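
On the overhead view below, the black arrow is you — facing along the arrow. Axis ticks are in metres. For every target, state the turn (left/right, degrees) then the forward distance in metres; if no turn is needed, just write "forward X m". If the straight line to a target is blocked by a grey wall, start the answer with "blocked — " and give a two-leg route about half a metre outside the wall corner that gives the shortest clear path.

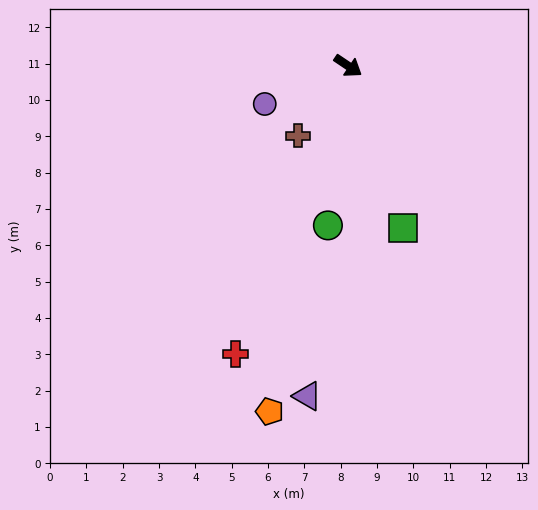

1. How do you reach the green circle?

turn right 63°, forward 4.4 m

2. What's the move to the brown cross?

turn right 92°, forward 2.4 m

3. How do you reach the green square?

turn right 37°, forward 4.7 m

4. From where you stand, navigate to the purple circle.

turn right 122°, forward 2.5 m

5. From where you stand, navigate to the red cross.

turn right 77°, forward 8.5 m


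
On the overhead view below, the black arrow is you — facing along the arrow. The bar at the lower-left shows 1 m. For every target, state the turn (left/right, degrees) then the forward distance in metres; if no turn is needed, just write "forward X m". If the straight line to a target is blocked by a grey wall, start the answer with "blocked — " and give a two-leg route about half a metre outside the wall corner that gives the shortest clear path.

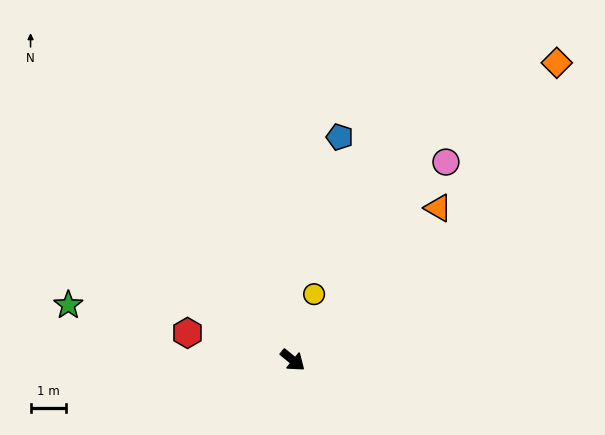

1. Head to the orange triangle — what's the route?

turn left 86°, forward 6.0 m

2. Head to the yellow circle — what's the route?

turn left 111°, forward 2.0 m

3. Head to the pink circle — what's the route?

turn left 92°, forward 7.1 m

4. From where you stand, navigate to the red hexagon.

turn right 155°, forward 3.1 m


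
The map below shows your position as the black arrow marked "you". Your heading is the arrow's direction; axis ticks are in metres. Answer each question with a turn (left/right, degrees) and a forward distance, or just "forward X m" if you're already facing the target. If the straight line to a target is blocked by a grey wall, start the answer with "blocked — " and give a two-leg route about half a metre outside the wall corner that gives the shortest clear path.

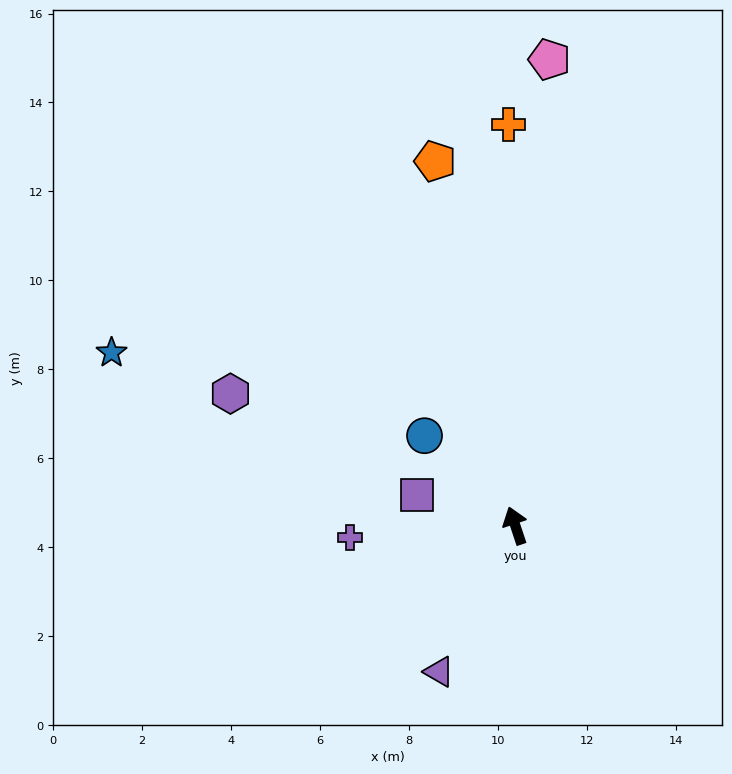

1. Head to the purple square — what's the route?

turn left 54°, forward 2.3 m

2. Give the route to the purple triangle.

turn left 134°, forward 3.7 m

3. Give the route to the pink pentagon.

turn right 23°, forward 10.5 m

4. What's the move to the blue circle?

turn left 27°, forward 2.9 m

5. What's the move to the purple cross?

turn left 76°, forward 3.7 m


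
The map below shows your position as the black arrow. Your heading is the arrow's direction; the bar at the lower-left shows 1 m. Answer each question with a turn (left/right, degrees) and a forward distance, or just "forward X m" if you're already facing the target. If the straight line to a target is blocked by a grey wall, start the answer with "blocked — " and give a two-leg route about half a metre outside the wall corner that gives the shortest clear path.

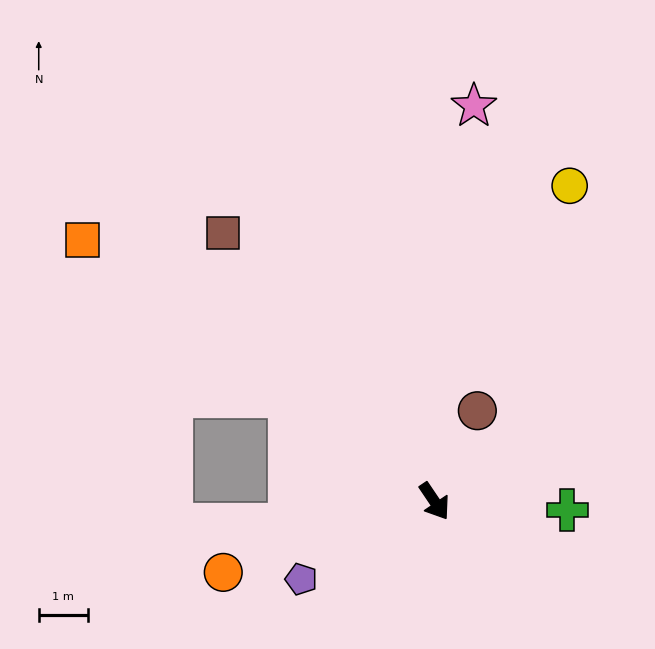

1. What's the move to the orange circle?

turn right 105°, forward 4.5 m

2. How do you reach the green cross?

turn left 52°, forward 2.7 m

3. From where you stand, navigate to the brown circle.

turn left 121°, forward 2.0 m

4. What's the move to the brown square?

turn right 176°, forward 6.9 m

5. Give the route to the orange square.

turn right 161°, forward 8.9 m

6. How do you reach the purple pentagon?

turn right 94°, forward 3.1 m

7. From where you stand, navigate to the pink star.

turn left 140°, forward 8.1 m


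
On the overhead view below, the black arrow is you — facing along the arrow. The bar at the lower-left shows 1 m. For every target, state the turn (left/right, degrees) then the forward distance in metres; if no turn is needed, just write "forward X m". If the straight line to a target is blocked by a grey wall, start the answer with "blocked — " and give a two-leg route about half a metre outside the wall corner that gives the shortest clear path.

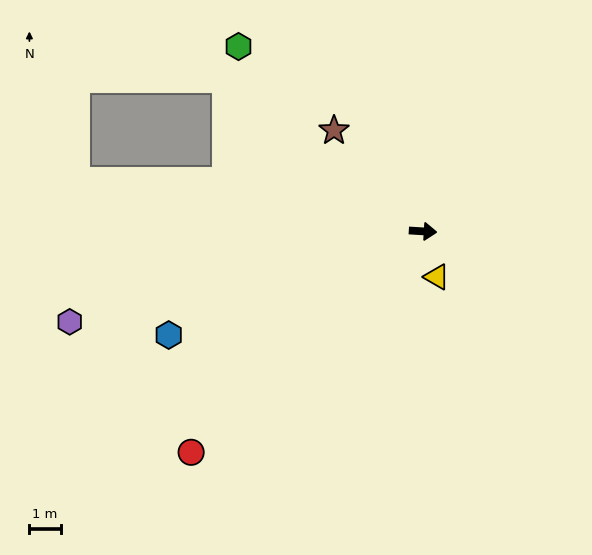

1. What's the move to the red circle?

turn right 133°, forward 10.2 m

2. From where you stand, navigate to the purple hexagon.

turn right 162°, forward 11.6 m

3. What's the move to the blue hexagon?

turn right 154°, forward 8.7 m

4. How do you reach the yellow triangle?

turn right 70°, forward 1.5 m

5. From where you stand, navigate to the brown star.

turn left 135°, forward 4.3 m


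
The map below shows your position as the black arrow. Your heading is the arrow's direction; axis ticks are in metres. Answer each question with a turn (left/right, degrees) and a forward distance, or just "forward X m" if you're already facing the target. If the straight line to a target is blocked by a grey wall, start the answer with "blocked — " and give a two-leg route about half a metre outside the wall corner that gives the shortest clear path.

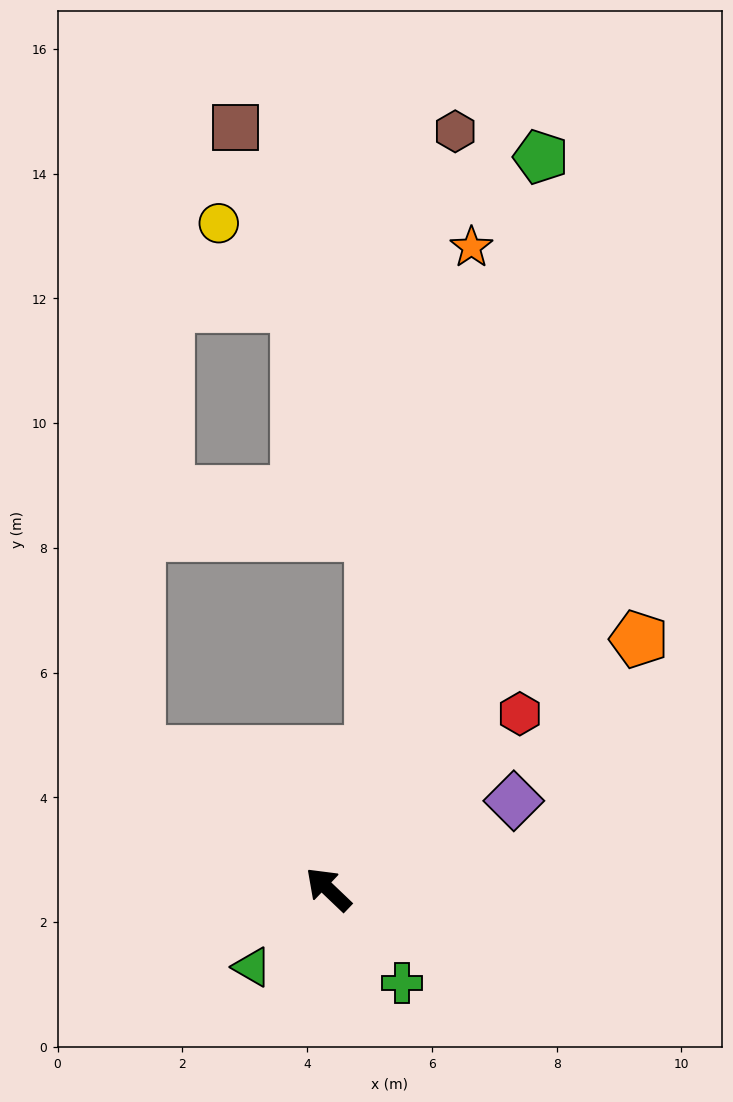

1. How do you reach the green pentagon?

turn right 63°, forward 12.2 m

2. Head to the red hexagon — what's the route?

turn right 94°, forward 4.2 m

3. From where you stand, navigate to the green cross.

turn left 172°, forward 1.9 m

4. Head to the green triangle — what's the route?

turn left 89°, forward 1.7 m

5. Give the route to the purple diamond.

turn right 111°, forward 3.3 m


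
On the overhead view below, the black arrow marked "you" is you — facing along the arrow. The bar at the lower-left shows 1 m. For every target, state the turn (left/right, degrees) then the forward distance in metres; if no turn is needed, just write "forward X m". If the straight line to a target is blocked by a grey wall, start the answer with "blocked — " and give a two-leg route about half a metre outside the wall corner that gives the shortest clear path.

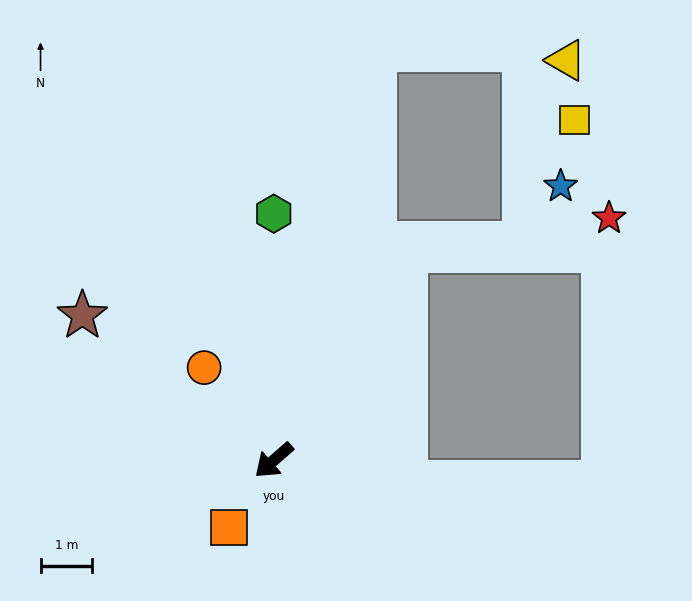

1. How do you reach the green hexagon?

turn right 131°, forward 4.8 m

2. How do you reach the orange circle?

turn right 94°, forward 2.3 m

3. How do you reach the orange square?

turn left 15°, forward 1.6 m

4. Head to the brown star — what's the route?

turn right 78°, forward 4.7 m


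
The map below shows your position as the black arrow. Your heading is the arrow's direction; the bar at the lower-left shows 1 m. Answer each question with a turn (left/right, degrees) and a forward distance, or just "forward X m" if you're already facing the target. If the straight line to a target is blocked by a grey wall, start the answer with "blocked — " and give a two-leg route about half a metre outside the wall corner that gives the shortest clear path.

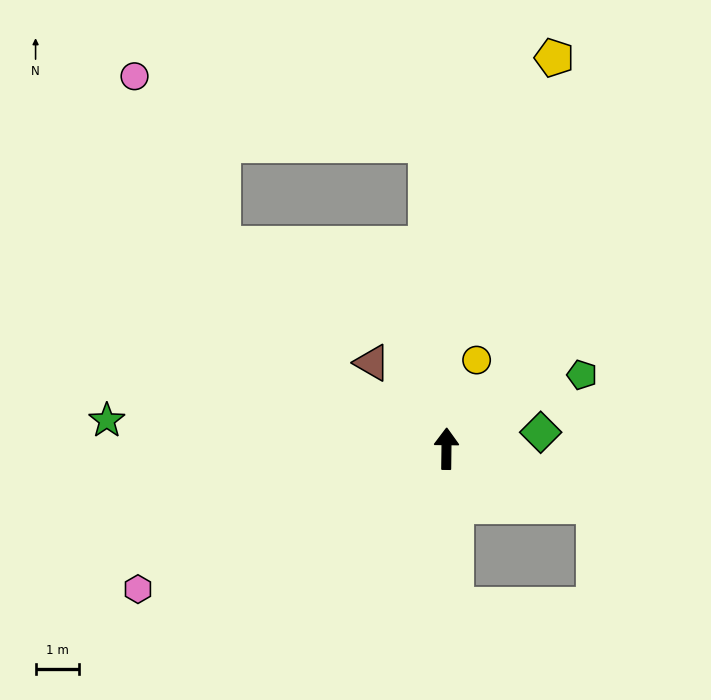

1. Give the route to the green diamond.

turn right 79°, forward 2.2 m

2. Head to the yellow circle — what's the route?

turn right 18°, forward 2.2 m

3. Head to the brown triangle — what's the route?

turn left 42°, forward 2.6 m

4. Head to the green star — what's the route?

turn left 86°, forward 7.9 m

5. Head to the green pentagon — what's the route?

turn right 61°, forward 3.6 m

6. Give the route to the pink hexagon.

turn left 115°, forward 7.8 m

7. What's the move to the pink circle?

blocked — turn left 4°, forward 7.0 m, then turn left 74°, forward 6.9 m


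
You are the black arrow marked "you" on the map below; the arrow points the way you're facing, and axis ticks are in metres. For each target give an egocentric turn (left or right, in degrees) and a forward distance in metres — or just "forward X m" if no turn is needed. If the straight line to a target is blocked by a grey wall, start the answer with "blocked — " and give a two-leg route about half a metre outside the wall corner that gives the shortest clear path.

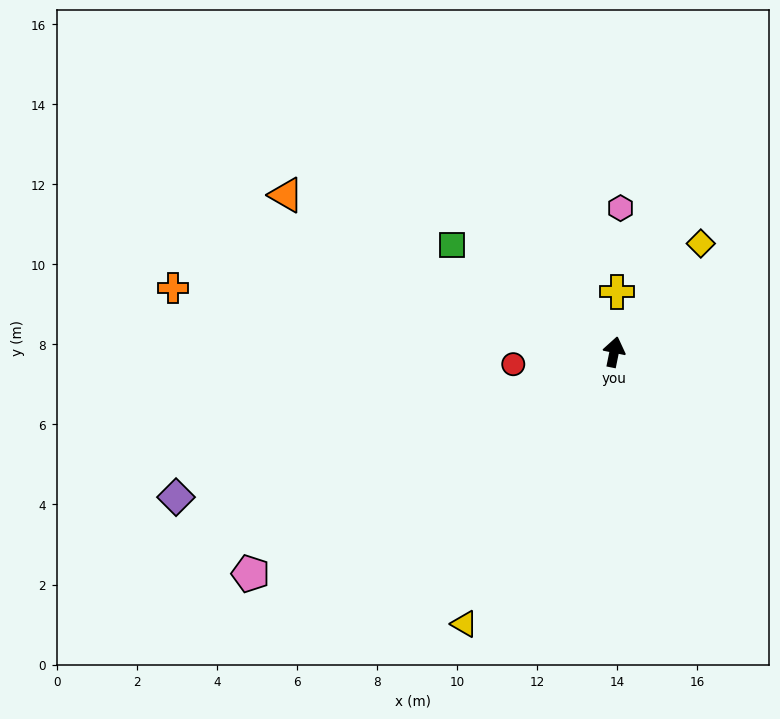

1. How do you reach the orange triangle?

turn left 76°, forward 9.1 m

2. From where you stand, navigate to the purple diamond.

turn left 120°, forward 11.5 m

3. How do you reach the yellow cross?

turn left 9°, forward 1.5 m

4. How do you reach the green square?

turn left 68°, forward 4.8 m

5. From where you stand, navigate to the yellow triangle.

turn left 163°, forward 7.8 m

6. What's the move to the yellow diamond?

turn right 27°, forward 3.5 m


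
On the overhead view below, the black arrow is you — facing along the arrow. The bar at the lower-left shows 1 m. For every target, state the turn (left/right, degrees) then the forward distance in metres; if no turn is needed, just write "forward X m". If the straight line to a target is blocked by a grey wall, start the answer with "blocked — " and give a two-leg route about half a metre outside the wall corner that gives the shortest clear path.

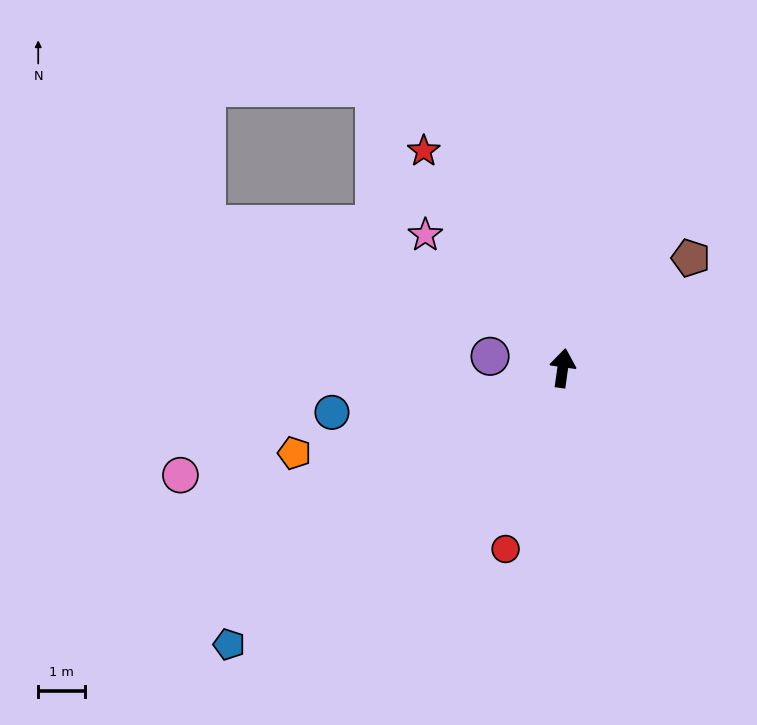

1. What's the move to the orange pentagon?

turn left 116°, forward 6.1 m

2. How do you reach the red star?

turn left 41°, forward 5.5 m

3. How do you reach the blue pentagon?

turn left 138°, forward 9.3 m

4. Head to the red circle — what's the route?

turn left 170°, forward 4.1 m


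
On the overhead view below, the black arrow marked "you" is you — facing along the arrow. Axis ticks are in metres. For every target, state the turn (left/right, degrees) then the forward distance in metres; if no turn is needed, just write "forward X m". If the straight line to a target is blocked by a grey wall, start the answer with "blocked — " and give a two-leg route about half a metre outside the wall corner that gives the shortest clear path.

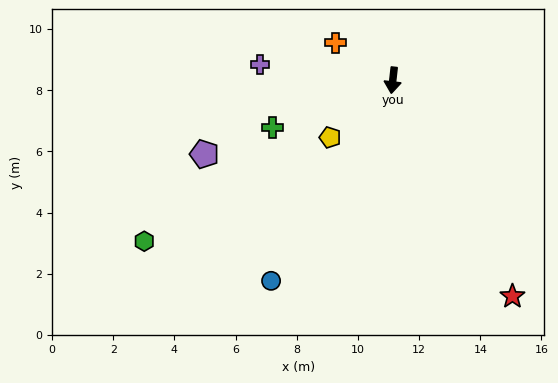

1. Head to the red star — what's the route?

turn left 35°, forward 8.1 m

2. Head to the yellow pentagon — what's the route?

turn right 41°, forward 2.8 m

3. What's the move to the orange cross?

turn right 117°, forward 2.2 m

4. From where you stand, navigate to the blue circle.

turn right 25°, forward 7.7 m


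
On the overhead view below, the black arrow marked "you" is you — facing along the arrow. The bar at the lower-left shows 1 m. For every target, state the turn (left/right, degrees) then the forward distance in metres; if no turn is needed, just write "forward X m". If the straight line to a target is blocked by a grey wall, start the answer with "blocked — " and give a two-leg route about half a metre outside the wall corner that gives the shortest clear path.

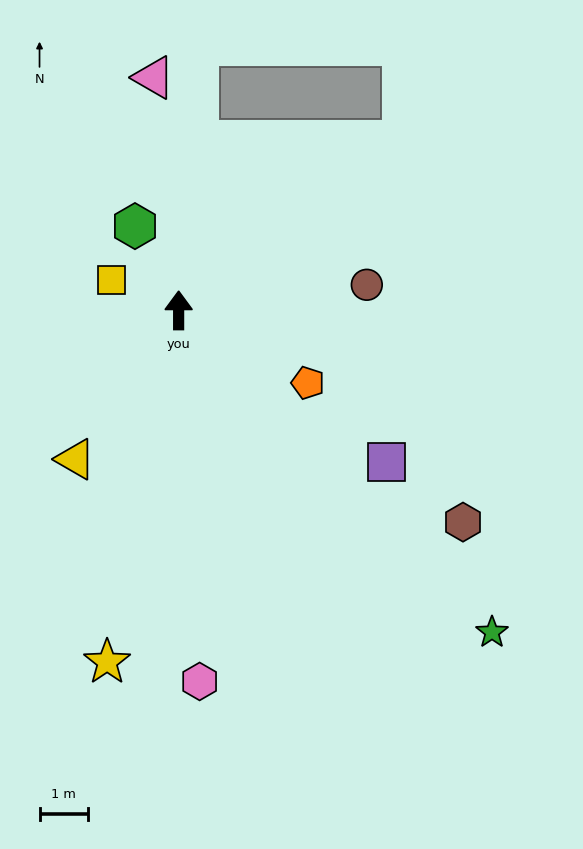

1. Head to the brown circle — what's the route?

turn right 82°, forward 3.9 m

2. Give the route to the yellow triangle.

turn left 145°, forward 3.7 m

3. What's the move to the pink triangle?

turn left 6°, forward 4.8 m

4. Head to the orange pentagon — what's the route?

turn right 119°, forward 3.0 m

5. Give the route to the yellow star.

turn left 169°, forward 7.4 m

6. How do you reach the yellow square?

turn left 66°, forward 1.5 m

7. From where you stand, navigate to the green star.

turn right 136°, forward 9.2 m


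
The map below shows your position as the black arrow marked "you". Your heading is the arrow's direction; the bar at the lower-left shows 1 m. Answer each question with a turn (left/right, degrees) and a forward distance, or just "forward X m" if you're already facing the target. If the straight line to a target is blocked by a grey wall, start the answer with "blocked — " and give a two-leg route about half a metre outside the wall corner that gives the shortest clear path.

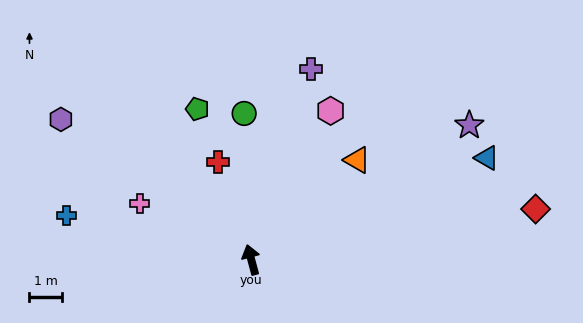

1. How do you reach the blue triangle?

turn right 82°, forward 7.9 m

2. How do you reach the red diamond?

turn right 95°, forward 8.8 m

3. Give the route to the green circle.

turn right 12°, forward 4.5 m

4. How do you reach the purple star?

turn right 73°, forward 7.8 m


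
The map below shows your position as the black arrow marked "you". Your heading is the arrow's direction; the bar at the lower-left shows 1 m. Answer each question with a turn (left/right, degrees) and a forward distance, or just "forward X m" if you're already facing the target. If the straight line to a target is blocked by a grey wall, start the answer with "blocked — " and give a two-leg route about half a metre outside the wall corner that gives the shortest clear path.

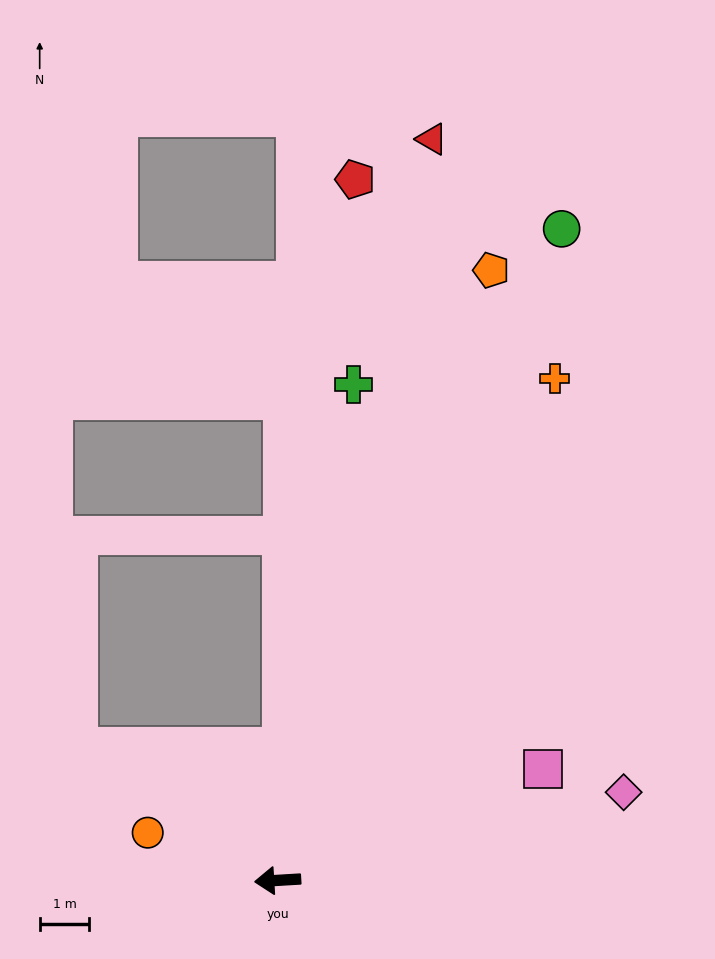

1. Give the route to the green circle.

turn right 117°, forward 14.3 m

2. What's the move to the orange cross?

turn right 122°, forward 11.5 m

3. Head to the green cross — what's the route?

turn right 102°, forward 10.1 m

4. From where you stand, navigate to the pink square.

turn right 161°, forward 5.8 m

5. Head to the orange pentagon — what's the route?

turn right 113°, forward 13.0 m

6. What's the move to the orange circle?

turn right 24°, forward 2.8 m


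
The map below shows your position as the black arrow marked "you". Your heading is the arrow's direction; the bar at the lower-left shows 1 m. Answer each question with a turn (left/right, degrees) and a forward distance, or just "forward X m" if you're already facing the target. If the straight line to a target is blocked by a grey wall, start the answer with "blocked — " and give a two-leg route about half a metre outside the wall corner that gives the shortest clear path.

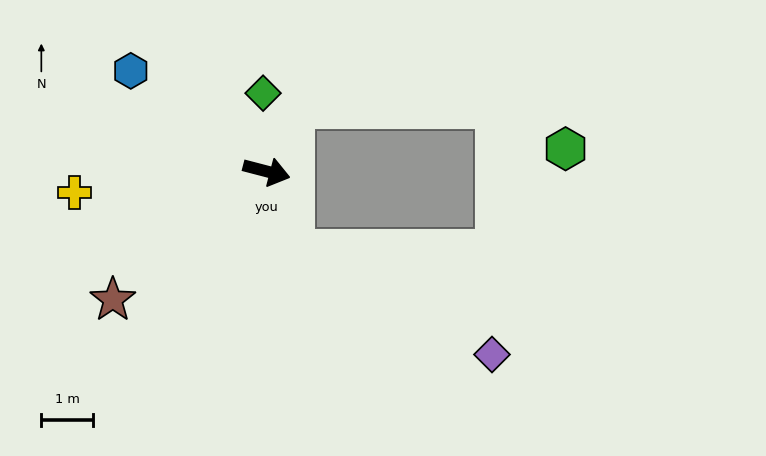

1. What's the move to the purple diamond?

blocked — turn right 57°, forward 1.6 m, then turn left 44°, forward 4.4 m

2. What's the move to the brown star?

turn right 126°, forward 3.9 m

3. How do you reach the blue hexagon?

turn left 158°, forward 3.3 m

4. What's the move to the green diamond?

turn left 107°, forward 1.5 m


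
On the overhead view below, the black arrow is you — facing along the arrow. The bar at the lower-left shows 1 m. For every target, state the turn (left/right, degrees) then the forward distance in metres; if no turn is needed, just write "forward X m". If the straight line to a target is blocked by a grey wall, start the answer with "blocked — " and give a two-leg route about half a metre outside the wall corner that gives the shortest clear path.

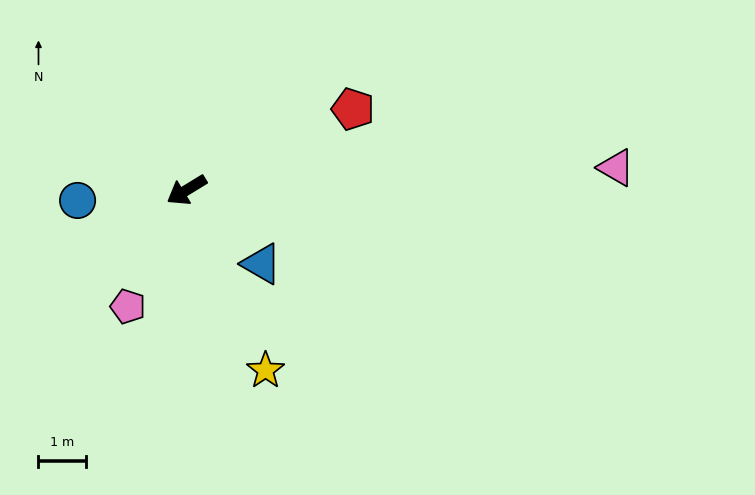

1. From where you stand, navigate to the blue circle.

turn right 26°, forward 2.3 m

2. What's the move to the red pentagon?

turn left 175°, forward 3.9 m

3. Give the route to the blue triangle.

turn left 104°, forward 2.2 m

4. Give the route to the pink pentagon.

turn left 32°, forward 2.8 m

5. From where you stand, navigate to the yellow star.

turn left 82°, forward 4.2 m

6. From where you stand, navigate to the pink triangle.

turn left 152°, forward 9.1 m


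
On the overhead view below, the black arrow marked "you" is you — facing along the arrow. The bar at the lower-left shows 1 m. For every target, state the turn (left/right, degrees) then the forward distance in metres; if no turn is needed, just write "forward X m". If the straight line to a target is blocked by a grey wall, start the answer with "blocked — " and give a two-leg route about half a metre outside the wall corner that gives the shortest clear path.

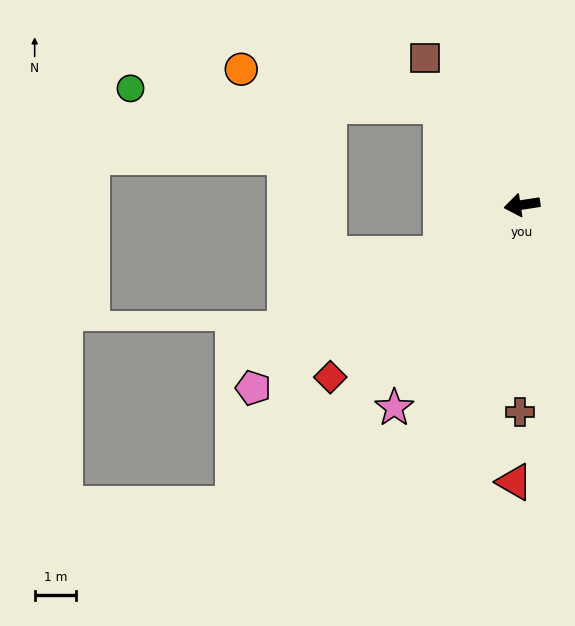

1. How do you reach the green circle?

blocked — turn right 59°, forward 3.1 m, then turn left 47°, forward 7.5 m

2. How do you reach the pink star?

turn left 49°, forward 5.8 m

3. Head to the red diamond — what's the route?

turn left 33°, forward 6.2 m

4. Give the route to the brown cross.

turn left 81°, forward 5.0 m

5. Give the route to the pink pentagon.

turn left 25°, forward 7.8 m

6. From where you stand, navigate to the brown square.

turn right 65°, forward 4.2 m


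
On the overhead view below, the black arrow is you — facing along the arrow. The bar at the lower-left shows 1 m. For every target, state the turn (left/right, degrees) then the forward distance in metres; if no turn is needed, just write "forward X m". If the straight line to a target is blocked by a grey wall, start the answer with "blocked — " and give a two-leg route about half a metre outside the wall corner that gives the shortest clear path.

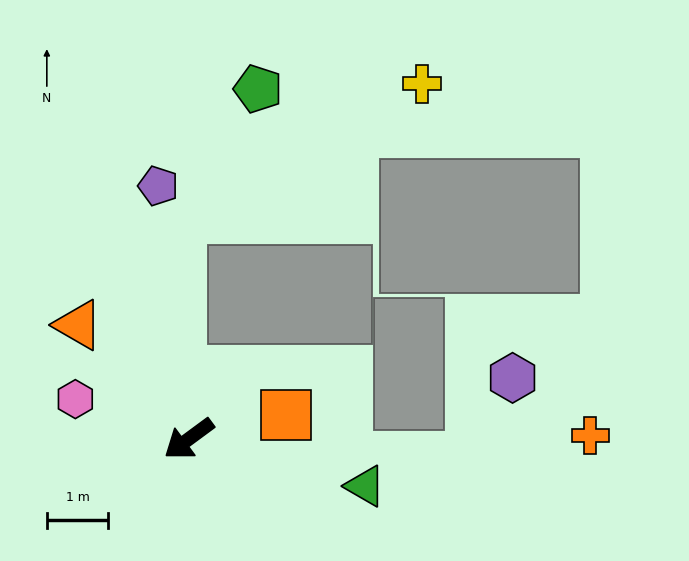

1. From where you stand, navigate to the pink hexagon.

turn right 56°, forward 2.0 m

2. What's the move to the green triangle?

turn left 129°, forward 3.0 m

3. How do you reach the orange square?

turn left 158°, forward 1.6 m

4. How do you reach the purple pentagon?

turn right 120°, forward 4.1 m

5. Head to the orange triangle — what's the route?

turn right 82°, forward 2.6 m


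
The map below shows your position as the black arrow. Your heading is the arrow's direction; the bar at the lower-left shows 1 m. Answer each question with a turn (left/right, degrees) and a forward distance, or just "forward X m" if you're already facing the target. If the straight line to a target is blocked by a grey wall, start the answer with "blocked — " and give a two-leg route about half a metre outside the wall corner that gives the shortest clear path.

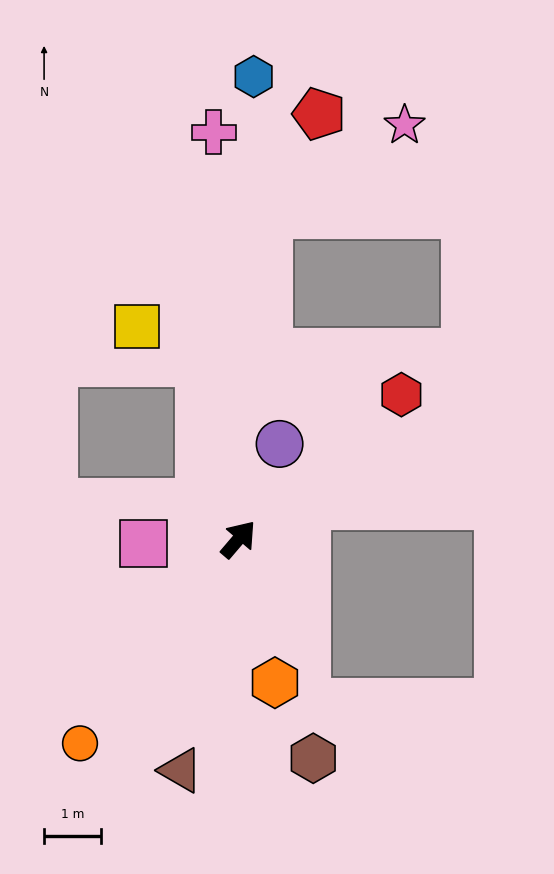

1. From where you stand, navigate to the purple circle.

turn left 17°, forward 1.8 m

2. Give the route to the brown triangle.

turn right 154°, forward 4.2 m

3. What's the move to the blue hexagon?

turn left 39°, forward 8.1 m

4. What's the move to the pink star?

blocked — turn left 35°, forward 5.7 m, then turn right 51°, forward 2.8 m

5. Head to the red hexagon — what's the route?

turn right 8°, forward 3.8 m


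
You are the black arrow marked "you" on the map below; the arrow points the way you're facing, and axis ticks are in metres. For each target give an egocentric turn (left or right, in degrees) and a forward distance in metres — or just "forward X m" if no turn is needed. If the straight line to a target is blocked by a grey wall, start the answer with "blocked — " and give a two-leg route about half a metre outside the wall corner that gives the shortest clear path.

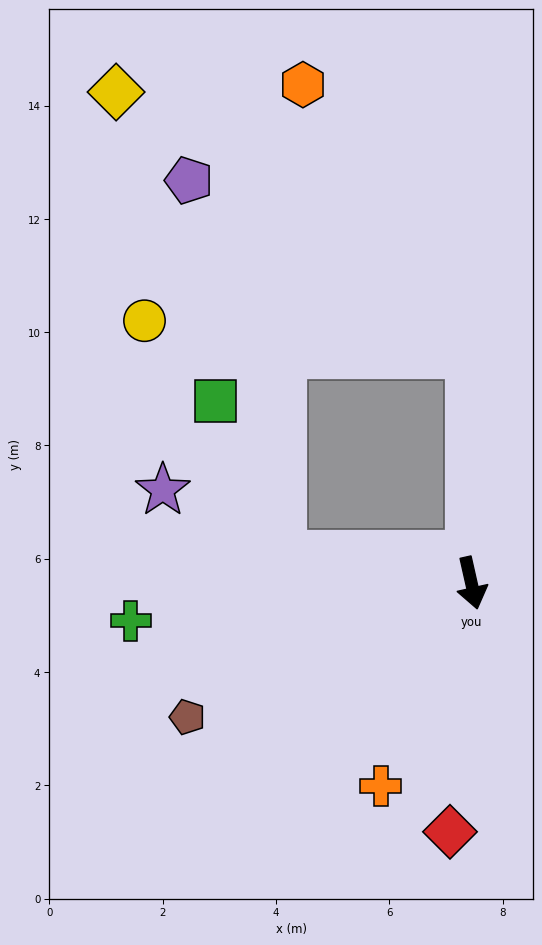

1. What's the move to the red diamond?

turn right 18°, forward 4.4 m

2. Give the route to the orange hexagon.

blocked — turn left 168°, forward 4.0 m, then turn left 31°, forward 5.6 m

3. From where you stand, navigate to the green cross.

turn right 96°, forward 6.1 m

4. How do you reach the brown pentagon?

turn right 77°, forward 5.5 m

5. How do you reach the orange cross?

turn right 37°, forward 3.9 m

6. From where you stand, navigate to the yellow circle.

blocked — turn left 168°, forward 4.0 m, then turn left 83°, forward 5.8 m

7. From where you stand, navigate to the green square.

blocked — turn right 111°, forward 3.4 m, then turn right 58°, forward 3.0 m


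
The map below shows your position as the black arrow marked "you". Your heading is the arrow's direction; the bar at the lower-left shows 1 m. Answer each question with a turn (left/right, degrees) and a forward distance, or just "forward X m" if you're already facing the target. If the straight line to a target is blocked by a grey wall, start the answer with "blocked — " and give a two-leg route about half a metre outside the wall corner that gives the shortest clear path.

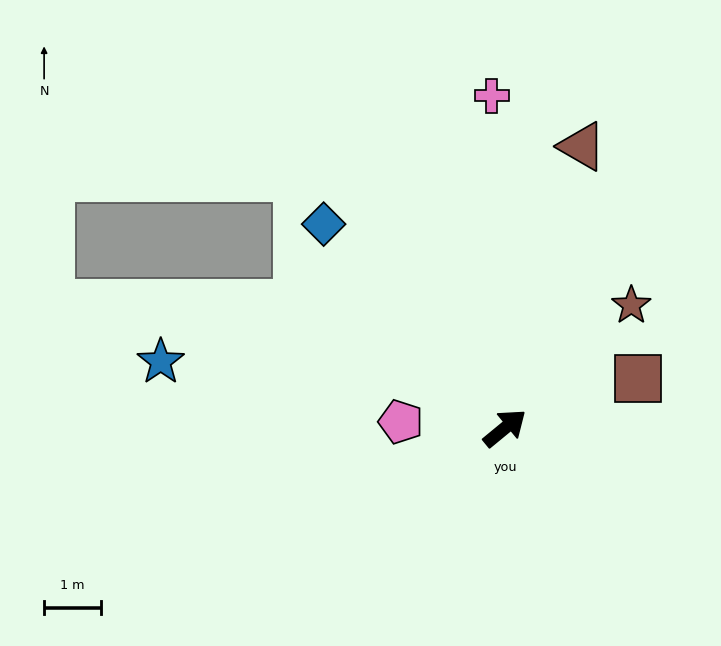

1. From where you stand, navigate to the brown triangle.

turn left 35°, forward 5.2 m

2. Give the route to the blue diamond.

turn left 92°, forward 4.8 m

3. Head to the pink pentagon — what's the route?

turn left 137°, forward 1.8 m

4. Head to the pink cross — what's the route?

turn left 53°, forward 5.9 m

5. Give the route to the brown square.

turn right 19°, forward 2.5 m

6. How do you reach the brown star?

turn left 5°, forward 3.1 m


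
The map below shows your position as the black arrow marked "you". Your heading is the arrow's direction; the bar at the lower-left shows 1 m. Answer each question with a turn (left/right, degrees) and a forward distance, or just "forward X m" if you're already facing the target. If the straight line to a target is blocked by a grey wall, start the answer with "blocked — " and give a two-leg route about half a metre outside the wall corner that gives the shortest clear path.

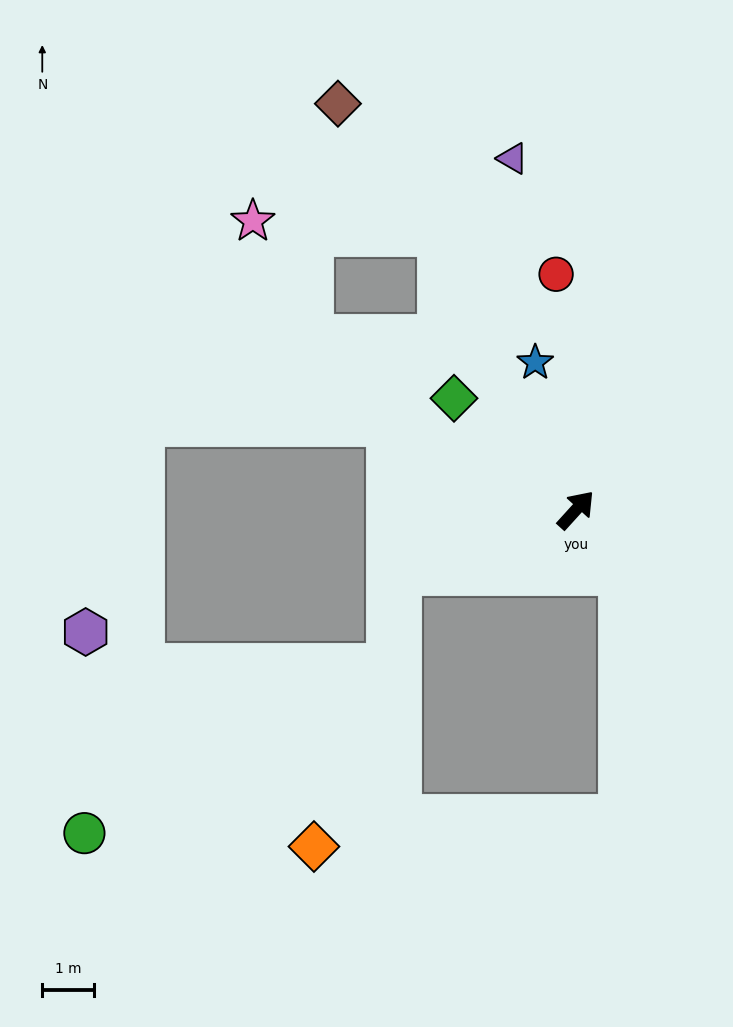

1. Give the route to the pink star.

blocked — turn left 69°, forward 5.9 m, then turn left 59°, forward 3.6 m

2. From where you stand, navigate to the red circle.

turn left 47°, forward 4.5 m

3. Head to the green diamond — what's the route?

turn left 90°, forward 3.2 m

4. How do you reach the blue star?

turn left 58°, forward 2.9 m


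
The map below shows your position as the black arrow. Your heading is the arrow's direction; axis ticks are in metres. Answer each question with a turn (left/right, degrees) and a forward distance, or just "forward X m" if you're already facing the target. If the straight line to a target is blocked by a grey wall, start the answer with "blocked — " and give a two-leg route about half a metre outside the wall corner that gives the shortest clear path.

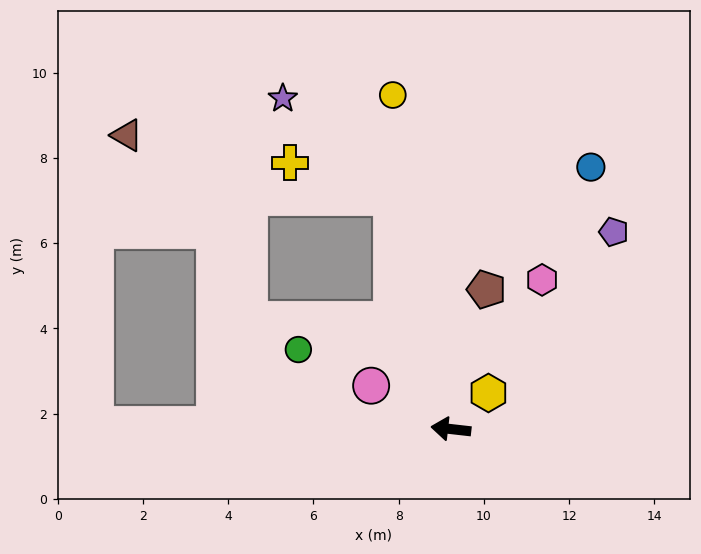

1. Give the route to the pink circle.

turn right 22°, forward 2.1 m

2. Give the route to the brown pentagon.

turn right 98°, forward 3.4 m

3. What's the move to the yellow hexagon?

turn right 130°, forward 1.2 m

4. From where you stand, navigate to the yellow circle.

turn right 74°, forward 8.0 m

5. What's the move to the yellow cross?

blocked — turn right 69°, forward 5.6 m, then turn left 56°, forward 2.5 m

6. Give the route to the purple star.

blocked — turn right 69°, forward 5.6 m, then turn left 33°, forward 3.5 m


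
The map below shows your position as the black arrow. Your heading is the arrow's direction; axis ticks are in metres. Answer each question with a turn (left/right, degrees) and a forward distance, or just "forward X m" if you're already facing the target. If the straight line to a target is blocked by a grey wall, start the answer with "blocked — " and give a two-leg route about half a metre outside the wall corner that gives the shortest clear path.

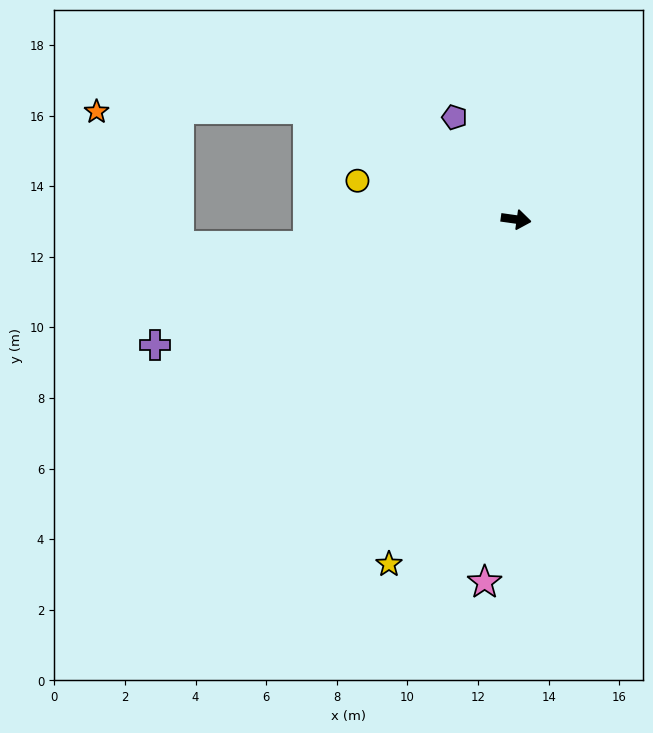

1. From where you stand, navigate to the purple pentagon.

turn left 129°, forward 3.4 m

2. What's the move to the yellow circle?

turn left 174°, forward 4.6 m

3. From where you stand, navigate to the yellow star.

turn right 102°, forward 10.4 m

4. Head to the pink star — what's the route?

turn right 87°, forward 10.3 m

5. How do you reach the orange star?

blocked — turn left 160°, forward 6.7 m, then turn left 29°, forward 6.0 m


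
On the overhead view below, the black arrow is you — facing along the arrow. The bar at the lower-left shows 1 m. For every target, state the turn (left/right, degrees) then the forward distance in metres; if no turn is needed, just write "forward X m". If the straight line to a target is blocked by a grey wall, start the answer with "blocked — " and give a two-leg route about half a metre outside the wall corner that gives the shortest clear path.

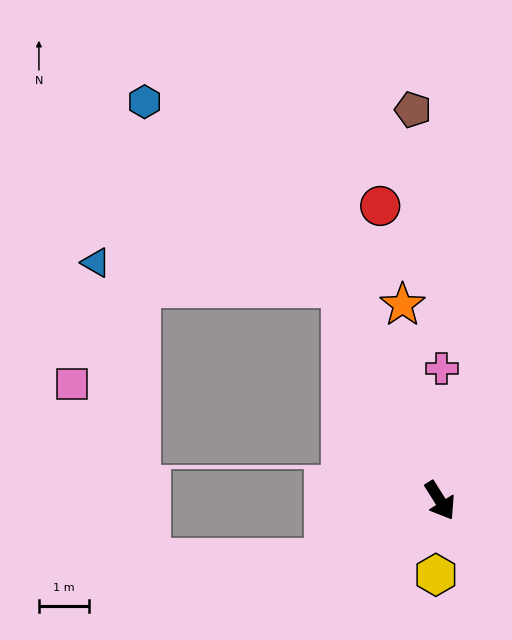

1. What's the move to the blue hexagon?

blocked — turn left 172°, forward 4.7 m, then turn left 23°, forward 5.4 m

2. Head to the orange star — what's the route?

turn left 159°, forward 4.0 m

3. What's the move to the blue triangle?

blocked — turn left 172°, forward 4.7 m, then turn left 60°, forward 5.0 m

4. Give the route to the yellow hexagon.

turn right 35°, forward 1.5 m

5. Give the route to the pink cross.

turn left 147°, forward 2.6 m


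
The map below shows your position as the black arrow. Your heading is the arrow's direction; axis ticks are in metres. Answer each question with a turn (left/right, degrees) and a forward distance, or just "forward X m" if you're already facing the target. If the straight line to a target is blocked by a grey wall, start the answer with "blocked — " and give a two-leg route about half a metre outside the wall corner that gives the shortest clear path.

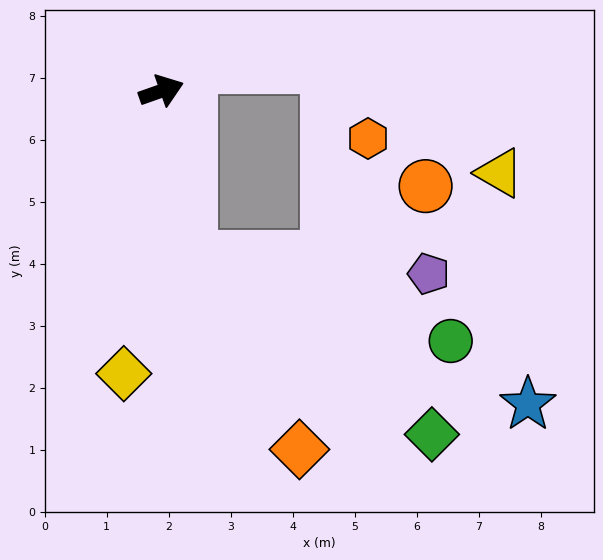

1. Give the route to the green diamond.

blocked — turn right 99°, forward 2.7 m, then turn left 43°, forward 4.8 m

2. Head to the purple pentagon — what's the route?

blocked — turn right 99°, forward 2.7 m, then turn left 76°, forward 3.8 m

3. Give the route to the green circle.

blocked — turn right 99°, forward 2.7 m, then turn left 62°, forward 4.4 m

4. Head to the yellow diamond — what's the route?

turn right 117°, forward 4.6 m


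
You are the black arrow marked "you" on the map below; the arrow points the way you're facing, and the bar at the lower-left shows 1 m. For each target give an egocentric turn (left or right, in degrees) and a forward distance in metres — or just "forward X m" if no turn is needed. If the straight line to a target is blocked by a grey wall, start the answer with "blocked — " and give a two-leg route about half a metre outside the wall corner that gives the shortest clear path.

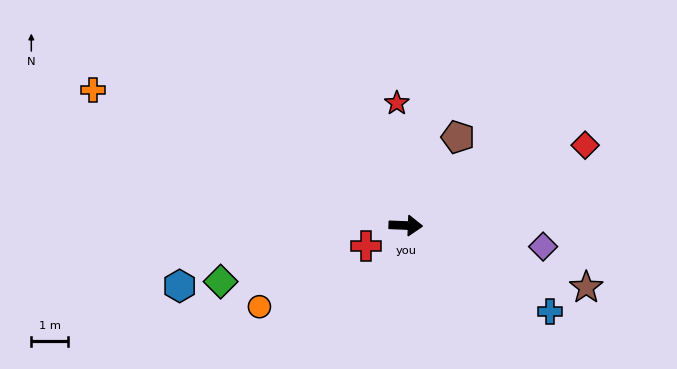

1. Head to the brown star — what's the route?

turn right 17°, forward 5.2 m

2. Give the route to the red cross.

turn right 150°, forward 1.2 m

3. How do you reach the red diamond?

turn left 26°, forward 5.3 m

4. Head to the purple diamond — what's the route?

turn right 6°, forward 3.8 m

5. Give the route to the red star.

turn left 96°, forward 3.3 m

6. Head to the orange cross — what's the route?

turn left 159°, forward 9.2 m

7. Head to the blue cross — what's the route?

turn right 29°, forward 4.5 m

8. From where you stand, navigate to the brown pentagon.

turn left 62°, forward 2.8 m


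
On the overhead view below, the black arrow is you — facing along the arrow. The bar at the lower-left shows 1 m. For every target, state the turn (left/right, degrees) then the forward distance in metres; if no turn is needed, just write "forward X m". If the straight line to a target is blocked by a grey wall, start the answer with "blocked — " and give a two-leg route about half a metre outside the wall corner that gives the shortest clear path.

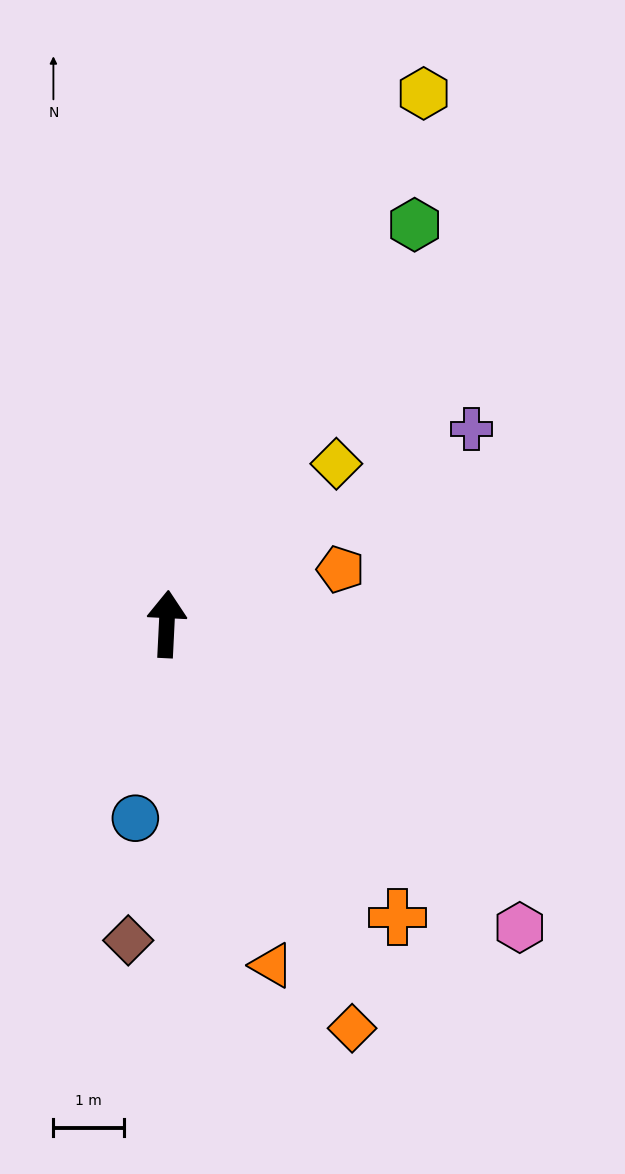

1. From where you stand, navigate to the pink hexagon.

turn right 128°, forward 6.6 m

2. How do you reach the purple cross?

turn right 55°, forward 5.1 m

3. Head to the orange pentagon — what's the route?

turn right 70°, forward 2.6 m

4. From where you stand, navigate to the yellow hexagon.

turn right 23°, forward 8.4 m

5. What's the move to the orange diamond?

turn right 153°, forward 6.3 m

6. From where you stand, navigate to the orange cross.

turn right 139°, forward 5.3 m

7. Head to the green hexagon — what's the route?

turn right 29°, forward 6.7 m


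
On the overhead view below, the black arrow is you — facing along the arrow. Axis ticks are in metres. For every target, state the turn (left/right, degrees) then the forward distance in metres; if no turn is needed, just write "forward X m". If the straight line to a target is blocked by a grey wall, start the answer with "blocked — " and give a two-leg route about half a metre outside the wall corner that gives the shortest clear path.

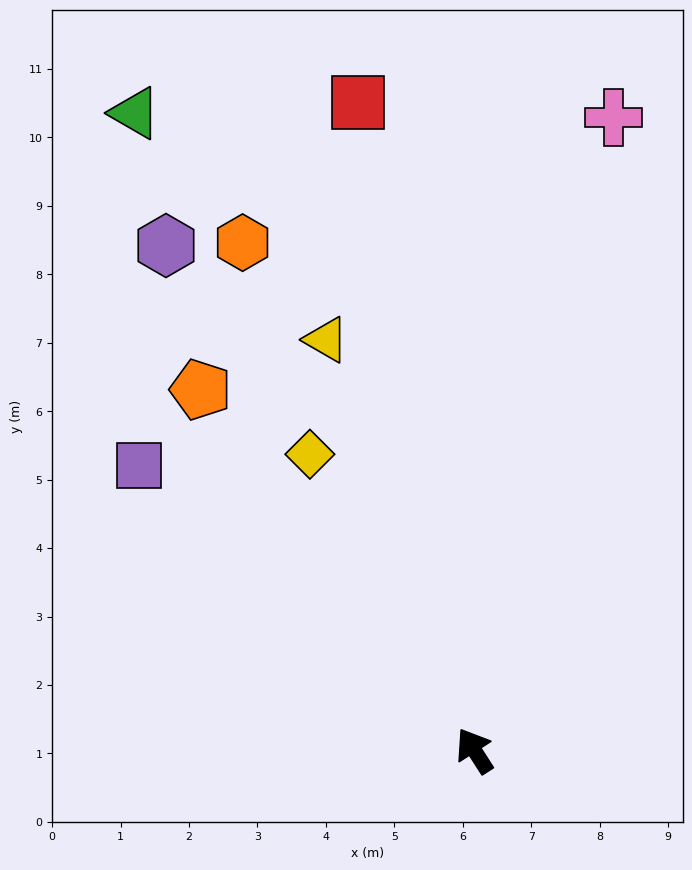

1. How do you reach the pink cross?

turn right 45°, forward 9.5 m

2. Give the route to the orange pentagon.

turn left 5°, forward 6.6 m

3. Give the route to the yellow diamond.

turn right 4°, forward 5.0 m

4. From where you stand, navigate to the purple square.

turn left 17°, forward 6.4 m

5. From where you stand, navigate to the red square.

turn right 22°, forward 9.6 m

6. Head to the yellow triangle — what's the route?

turn right 13°, forward 6.4 m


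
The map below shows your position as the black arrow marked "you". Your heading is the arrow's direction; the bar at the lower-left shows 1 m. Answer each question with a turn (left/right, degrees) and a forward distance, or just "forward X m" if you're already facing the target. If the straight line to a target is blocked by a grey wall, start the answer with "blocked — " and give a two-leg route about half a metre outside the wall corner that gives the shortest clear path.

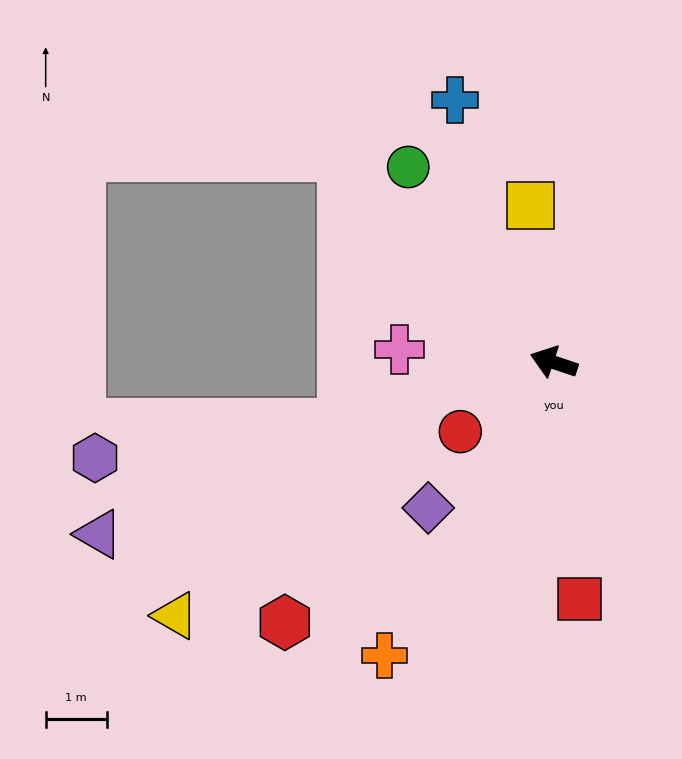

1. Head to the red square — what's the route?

turn left 115°, forward 3.9 m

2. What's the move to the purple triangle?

turn left 39°, forward 8.0 m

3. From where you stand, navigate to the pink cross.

turn left 14°, forward 2.5 m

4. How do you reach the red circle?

turn left 55°, forward 1.9 m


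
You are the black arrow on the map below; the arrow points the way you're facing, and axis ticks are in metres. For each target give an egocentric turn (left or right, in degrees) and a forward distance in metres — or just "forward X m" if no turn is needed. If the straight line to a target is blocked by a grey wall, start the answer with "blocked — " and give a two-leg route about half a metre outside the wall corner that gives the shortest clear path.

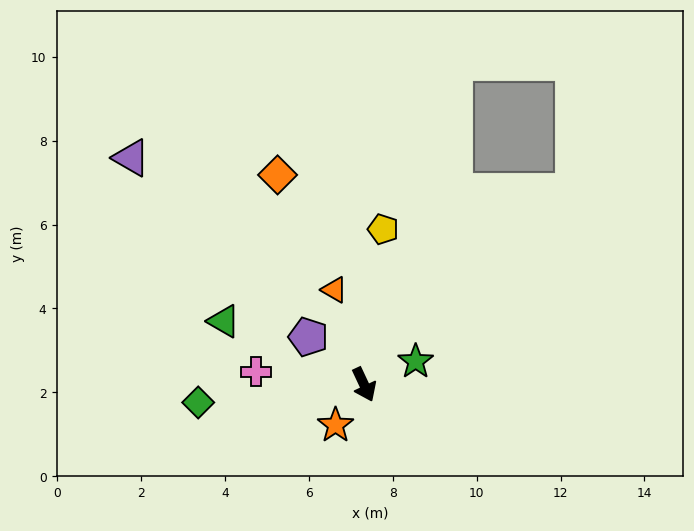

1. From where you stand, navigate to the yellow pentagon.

turn left 148°, forward 3.7 m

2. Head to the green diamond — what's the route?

turn right 109°, forward 4.0 m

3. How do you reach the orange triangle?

turn left 172°, forward 2.4 m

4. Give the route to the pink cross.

turn right 122°, forward 2.6 m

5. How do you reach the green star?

turn left 89°, forward 1.3 m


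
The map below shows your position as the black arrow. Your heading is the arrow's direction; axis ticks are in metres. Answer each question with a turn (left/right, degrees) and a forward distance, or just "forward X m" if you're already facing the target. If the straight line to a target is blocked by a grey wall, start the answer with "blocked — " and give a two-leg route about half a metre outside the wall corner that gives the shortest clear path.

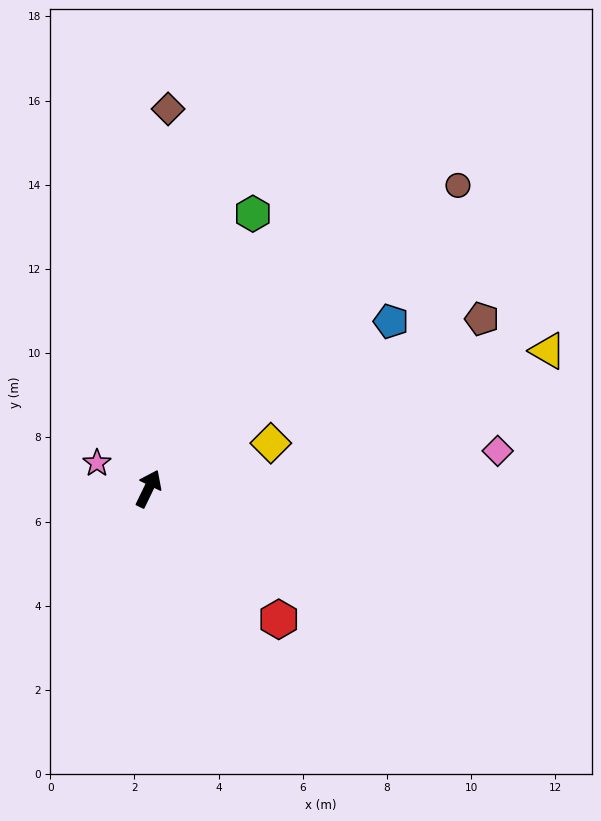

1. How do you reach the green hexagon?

turn left 5°, forward 7.0 m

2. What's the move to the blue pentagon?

turn right 30°, forward 7.0 m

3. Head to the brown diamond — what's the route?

turn left 23°, forward 9.0 m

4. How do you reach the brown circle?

turn right 20°, forward 10.3 m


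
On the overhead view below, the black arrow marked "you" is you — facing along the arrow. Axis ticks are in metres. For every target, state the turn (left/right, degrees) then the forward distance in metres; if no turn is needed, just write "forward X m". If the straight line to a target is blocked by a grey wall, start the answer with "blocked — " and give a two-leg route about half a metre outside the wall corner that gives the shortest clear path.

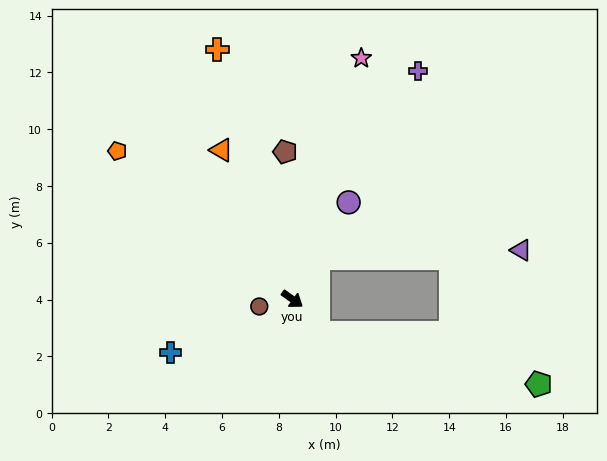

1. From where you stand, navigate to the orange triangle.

turn left 151°, forward 5.8 m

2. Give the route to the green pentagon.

blocked — turn right 18°, forward 1.5 m, then turn left 41°, forward 8.0 m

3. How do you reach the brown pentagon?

turn left 128°, forward 5.2 m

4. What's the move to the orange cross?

turn left 142°, forward 9.2 m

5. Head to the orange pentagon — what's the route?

turn left 175°, forward 8.1 m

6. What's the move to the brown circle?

turn right 132°, forward 1.2 m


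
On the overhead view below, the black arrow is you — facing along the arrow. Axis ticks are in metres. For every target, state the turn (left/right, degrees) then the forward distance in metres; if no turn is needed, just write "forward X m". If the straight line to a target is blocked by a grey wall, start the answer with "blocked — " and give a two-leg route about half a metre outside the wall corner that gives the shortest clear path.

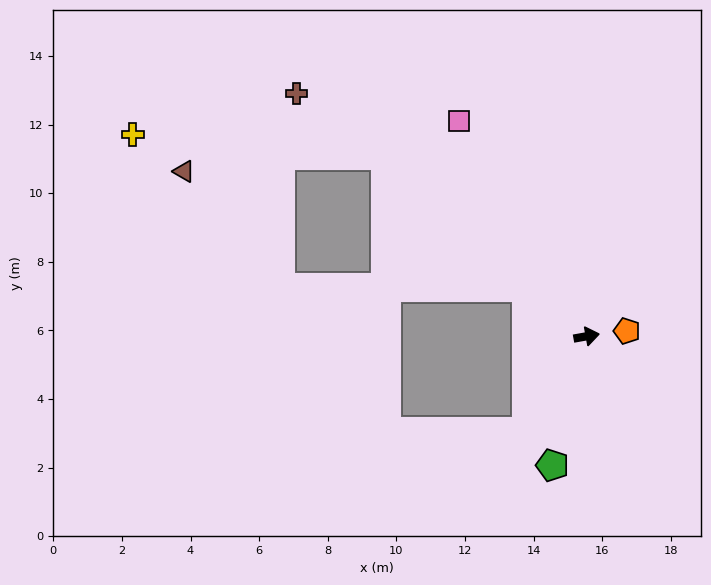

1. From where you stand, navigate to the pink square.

turn left 110°, forward 7.3 m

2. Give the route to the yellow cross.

blocked — turn left 128°, forward 7.9 m, then turn left 37°, forward 7.4 m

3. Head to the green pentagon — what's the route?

turn right 115°, forward 3.9 m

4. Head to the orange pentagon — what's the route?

turn right 3°, forward 1.2 m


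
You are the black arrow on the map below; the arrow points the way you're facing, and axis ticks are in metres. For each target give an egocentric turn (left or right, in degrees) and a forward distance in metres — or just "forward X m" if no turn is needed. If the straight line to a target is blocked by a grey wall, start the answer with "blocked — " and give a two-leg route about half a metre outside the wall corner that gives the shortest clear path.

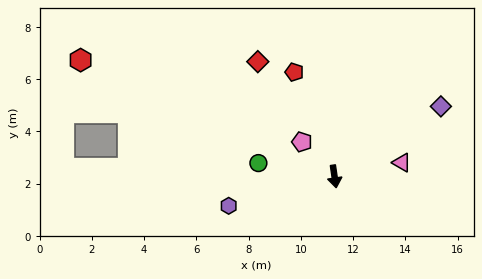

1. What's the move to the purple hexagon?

turn right 83°, forward 4.2 m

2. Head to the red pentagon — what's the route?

turn right 167°, forward 4.3 m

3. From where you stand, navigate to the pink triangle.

turn left 93°, forward 2.6 m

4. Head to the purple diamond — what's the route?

turn left 115°, forward 4.9 m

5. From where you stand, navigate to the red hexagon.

turn right 123°, forward 10.7 m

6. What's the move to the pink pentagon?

turn right 145°, forward 1.8 m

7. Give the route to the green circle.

turn right 108°, forward 3.0 m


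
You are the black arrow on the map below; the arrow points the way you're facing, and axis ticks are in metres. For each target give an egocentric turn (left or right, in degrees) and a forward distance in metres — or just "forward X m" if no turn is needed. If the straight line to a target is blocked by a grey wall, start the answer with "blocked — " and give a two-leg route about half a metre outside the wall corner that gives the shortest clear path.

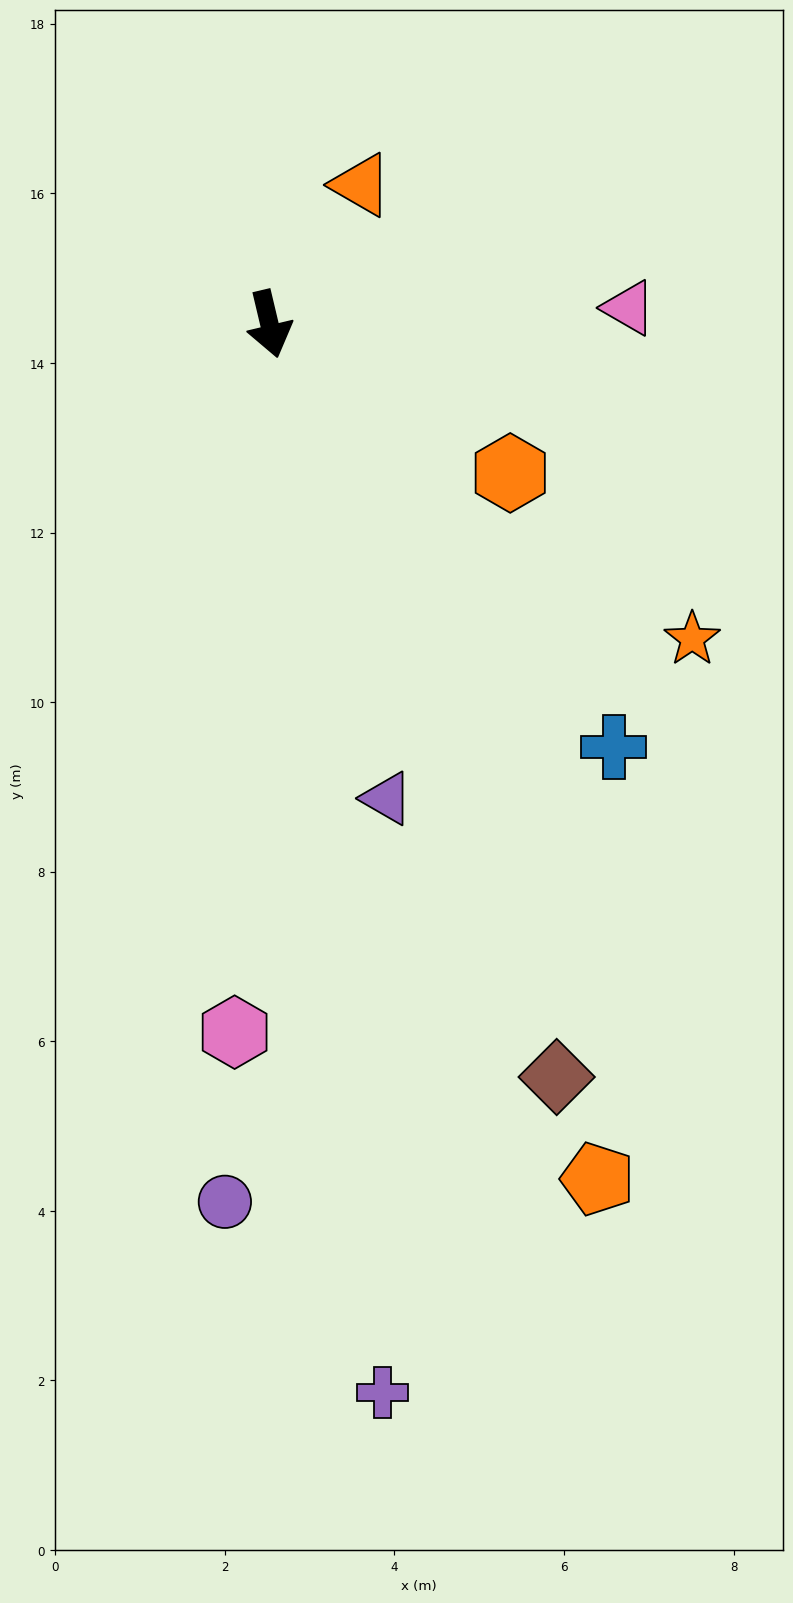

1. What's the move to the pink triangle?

turn left 79°, forward 4.2 m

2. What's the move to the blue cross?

turn left 26°, forward 6.4 m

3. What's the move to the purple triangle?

forward 5.8 m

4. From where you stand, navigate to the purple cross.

turn right 7°, forward 12.7 m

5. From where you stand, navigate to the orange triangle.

turn left 133°, forward 2.0 m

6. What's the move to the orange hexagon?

turn left 45°, forward 3.3 m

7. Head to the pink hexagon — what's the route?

turn right 16°, forward 8.4 m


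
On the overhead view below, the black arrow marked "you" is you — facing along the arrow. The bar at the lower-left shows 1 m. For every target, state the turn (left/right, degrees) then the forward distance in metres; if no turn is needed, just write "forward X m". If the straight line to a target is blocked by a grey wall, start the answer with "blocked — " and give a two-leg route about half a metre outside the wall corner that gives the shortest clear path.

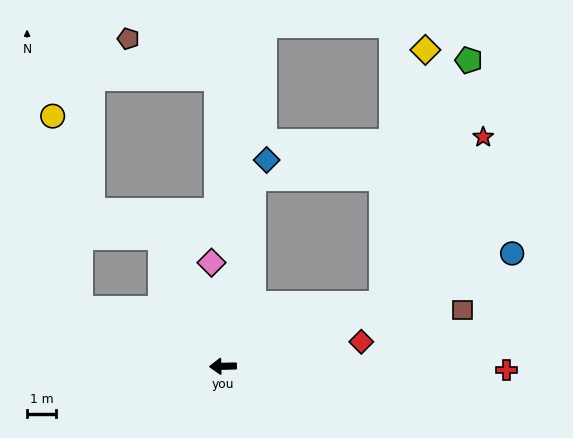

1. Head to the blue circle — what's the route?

turn right 160°, forward 10.8 m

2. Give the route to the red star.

blocked — turn right 160°, forward 5.9 m, then turn left 37°, forward 6.8 m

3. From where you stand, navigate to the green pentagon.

blocked — turn right 160°, forward 5.9 m, then turn left 49°, forward 9.0 m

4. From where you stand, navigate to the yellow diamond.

blocked — turn right 160°, forward 5.9 m, then turn left 59°, forward 8.9 m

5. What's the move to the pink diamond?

turn right 85°, forward 3.6 m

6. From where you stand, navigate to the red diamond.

turn right 171°, forward 4.9 m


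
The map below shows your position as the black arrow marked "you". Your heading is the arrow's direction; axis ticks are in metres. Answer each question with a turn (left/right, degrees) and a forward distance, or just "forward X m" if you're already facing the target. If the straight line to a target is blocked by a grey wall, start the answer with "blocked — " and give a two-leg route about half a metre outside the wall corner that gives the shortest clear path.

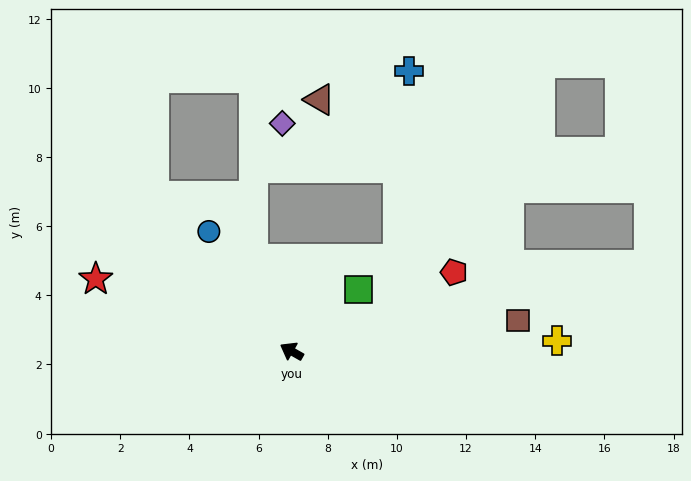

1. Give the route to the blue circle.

turn right 26°, forward 4.2 m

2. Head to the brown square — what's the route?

turn right 143°, forward 6.6 m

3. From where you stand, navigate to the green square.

turn right 108°, forward 2.6 m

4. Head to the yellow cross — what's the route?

turn right 148°, forward 7.7 m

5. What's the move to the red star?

turn left 9°, forward 6.0 m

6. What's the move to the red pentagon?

turn right 124°, forward 5.2 m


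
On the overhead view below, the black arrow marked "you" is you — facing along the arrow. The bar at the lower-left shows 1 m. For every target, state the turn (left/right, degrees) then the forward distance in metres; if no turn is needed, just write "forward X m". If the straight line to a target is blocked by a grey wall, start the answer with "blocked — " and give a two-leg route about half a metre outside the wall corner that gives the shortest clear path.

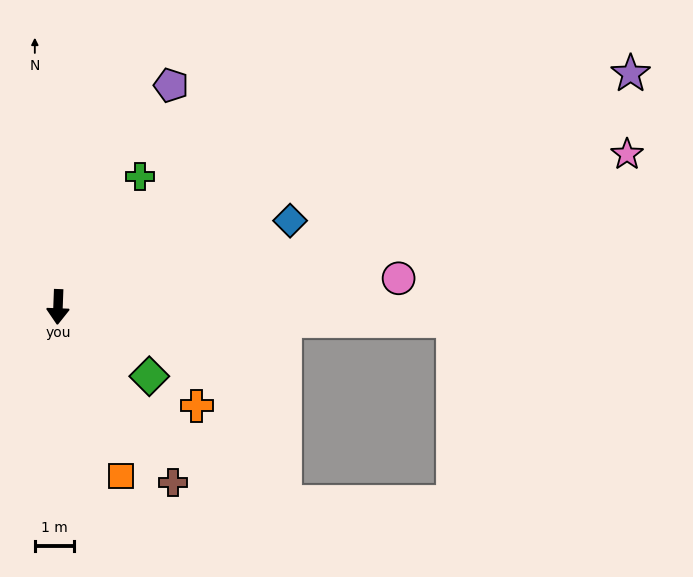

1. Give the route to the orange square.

turn left 23°, forward 4.6 m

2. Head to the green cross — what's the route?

turn left 150°, forward 3.9 m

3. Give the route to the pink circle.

turn left 97°, forward 8.6 m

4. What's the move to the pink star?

turn left 107°, forward 14.9 m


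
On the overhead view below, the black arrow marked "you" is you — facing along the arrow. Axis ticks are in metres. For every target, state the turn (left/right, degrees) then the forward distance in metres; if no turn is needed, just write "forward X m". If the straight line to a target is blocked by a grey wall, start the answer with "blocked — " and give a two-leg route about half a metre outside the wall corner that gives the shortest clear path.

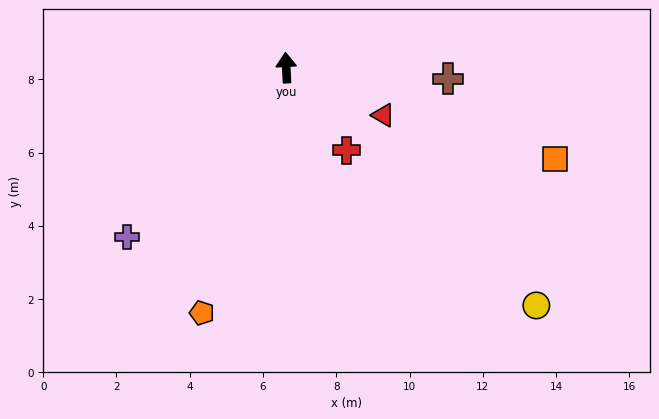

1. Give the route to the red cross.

turn right 147°, forward 2.8 m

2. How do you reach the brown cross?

turn right 97°, forward 4.4 m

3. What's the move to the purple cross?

turn left 134°, forward 6.3 m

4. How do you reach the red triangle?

turn right 119°, forward 2.9 m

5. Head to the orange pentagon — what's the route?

turn left 158°, forward 7.1 m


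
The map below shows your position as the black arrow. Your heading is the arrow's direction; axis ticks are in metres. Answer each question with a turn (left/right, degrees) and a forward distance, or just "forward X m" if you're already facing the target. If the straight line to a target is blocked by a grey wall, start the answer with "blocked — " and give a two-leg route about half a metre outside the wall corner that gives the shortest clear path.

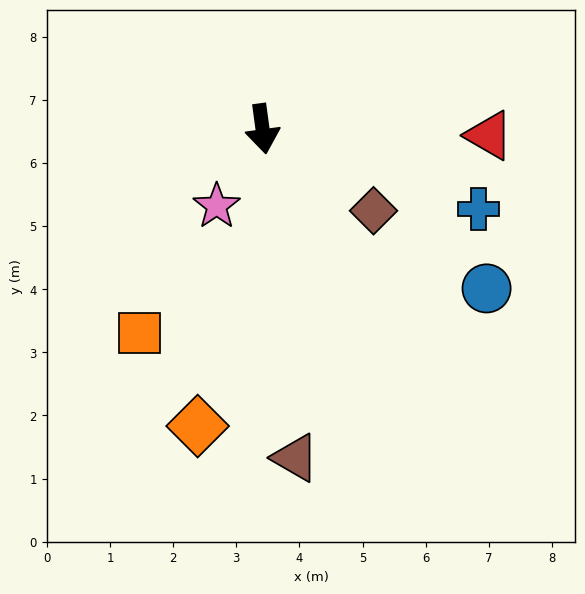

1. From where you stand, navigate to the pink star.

turn right 38°, forward 1.4 m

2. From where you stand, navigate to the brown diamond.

turn left 46°, forward 2.2 m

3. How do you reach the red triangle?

turn left 81°, forward 3.6 m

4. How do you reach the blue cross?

turn left 62°, forward 3.6 m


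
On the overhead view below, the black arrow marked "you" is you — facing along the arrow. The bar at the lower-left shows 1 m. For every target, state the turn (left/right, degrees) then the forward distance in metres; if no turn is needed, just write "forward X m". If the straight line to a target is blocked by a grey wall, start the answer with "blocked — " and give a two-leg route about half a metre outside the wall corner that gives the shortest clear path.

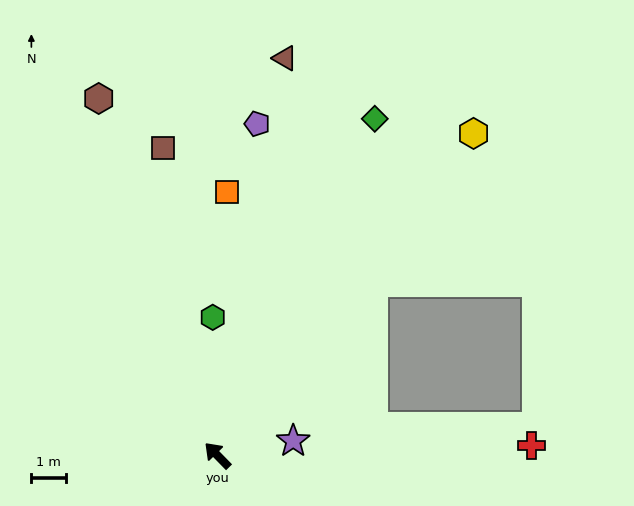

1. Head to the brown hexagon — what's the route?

turn right 26°, forward 10.7 m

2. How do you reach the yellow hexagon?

turn right 83°, forward 11.7 m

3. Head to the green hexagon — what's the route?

turn right 42°, forward 3.9 m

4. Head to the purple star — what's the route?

turn right 124°, forward 2.2 m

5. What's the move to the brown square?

turn right 34°, forward 8.9 m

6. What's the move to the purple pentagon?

turn right 51°, forward 9.5 m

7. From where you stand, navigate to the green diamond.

turn right 69°, forward 10.6 m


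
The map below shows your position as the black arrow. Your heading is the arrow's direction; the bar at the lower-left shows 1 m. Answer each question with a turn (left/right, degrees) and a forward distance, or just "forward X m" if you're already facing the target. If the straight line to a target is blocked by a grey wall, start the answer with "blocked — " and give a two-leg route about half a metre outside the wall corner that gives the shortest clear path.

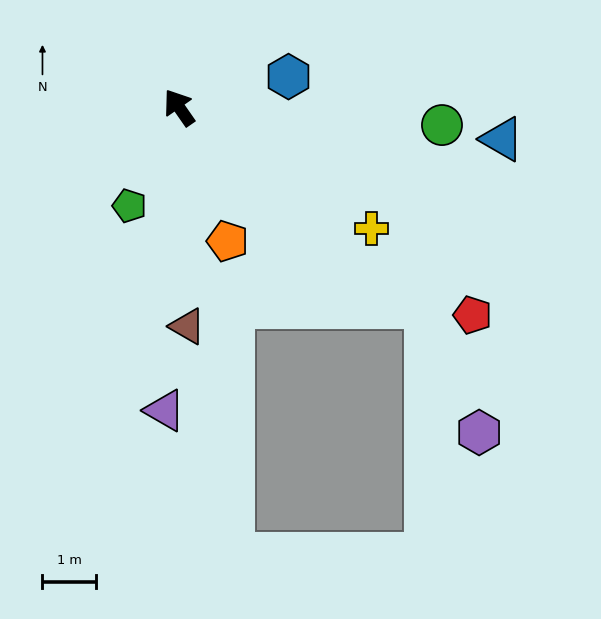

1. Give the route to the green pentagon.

turn left 118°, forward 2.1 m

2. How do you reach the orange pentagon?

turn left 165°, forward 2.7 m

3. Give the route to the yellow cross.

turn right 157°, forward 4.2 m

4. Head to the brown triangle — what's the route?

turn left 147°, forward 4.1 m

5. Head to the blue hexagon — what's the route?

turn right 109°, forward 2.1 m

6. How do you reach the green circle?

turn right 129°, forward 4.9 m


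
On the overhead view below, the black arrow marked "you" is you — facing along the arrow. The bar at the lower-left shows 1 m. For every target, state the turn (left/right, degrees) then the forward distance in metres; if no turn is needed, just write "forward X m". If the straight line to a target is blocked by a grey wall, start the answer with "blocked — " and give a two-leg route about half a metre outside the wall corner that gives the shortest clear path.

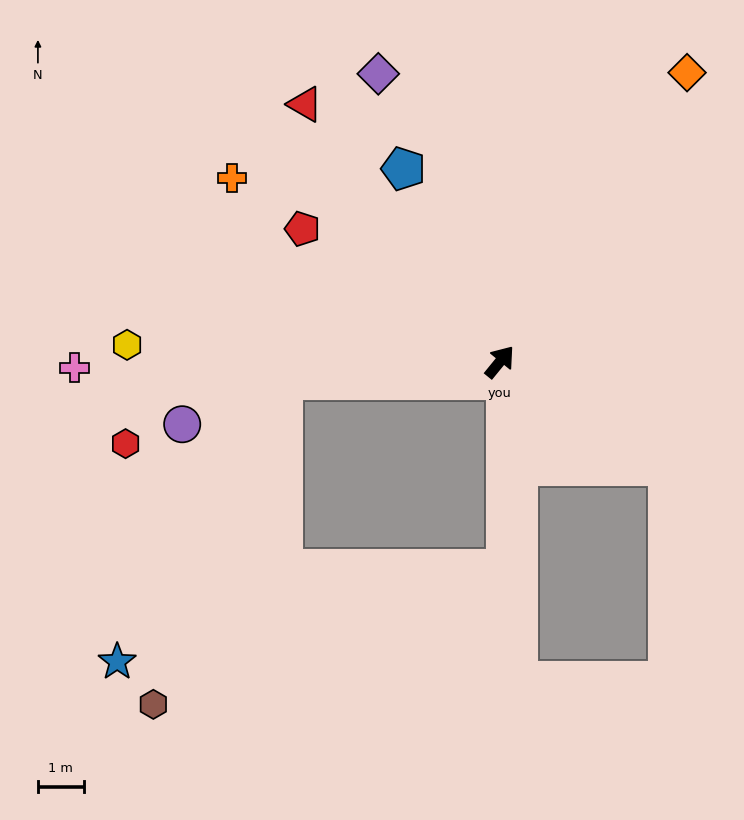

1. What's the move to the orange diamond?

turn left 6°, forward 7.5 m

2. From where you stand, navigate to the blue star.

blocked — turn left 134°, forward 4.7 m, then turn left 55°, forward 7.1 m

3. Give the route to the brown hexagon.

blocked — turn left 134°, forward 4.7 m, then turn left 63°, forward 7.6 m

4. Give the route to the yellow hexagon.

turn left 127°, forward 8.1 m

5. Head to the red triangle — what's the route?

turn left 76°, forward 7.0 m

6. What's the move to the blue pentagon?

turn left 66°, forward 4.7 m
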